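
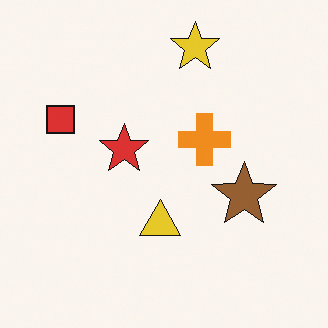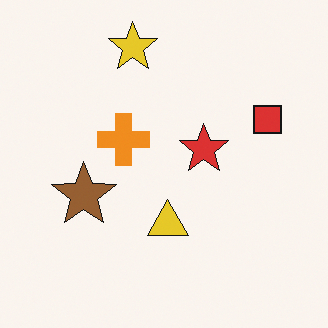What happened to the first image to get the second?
It was flipped horizontally (left ↔ right).

The red square is in the left of the first image and the right of the second — shapes on opposite sides of the vertical midline have swapped in a mirror flip.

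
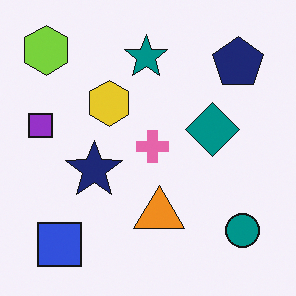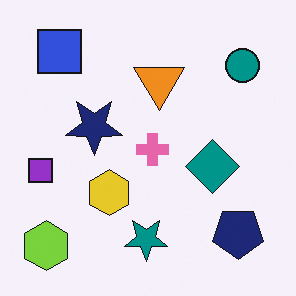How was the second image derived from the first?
This is the original image flipped vertically (top ↔ bottom).

The lime hexagon is in the top-left of the first image and the bottom-left of the second — shapes on opposite sides of the horizontal midline have swapped in a mirror flip.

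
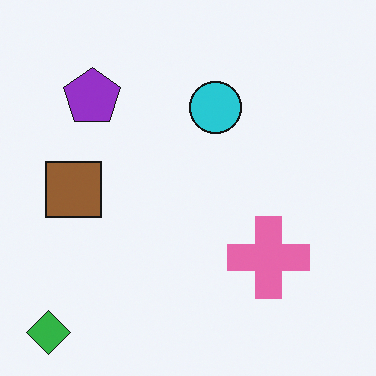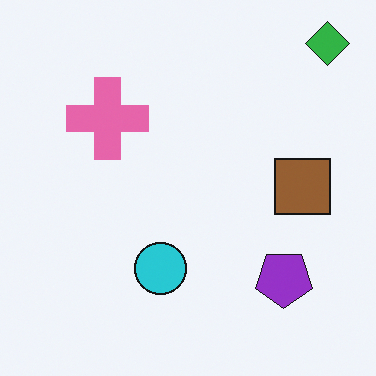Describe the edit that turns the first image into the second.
Rotated 180°.

The green diamond sits in the bottom-left of the first image and the top-right of the second — consistent with a whole-image 180° rotation.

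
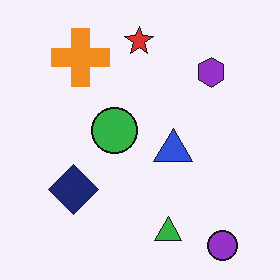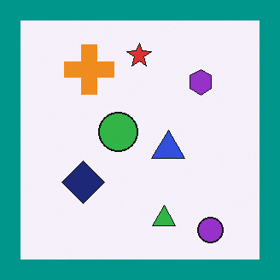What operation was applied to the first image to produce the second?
The transformation is: framed with a teal border.

A solid teal frame runs around the edge of the second image, with the content slightly shrunk inside it.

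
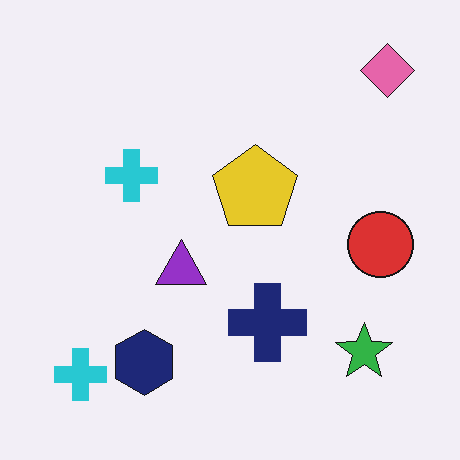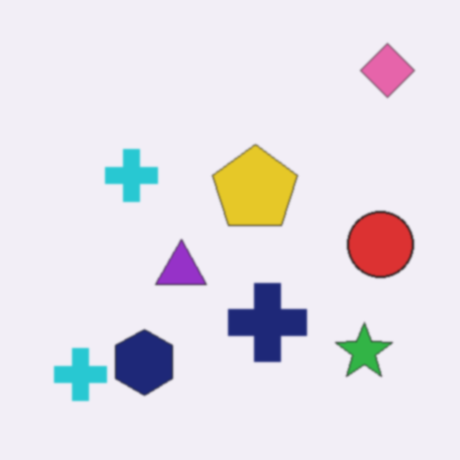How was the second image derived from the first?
The image was given a subtle gaussian blur.

Shape edges and outlines are uniformly softened across the whole image.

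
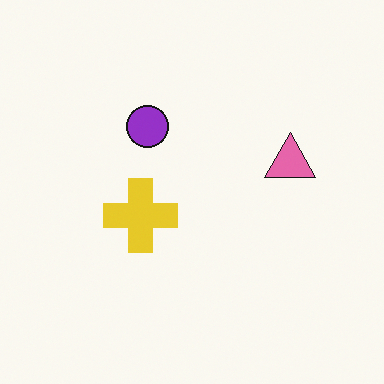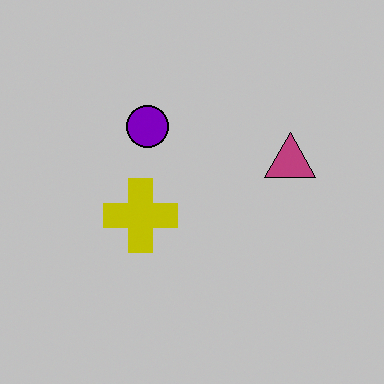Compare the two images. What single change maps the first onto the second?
It was heavily posterized to just a handful of flat colors.

Each flat color has snapped to a coarser quantized level — most visibly, the near-white background has dropped to a flat grey.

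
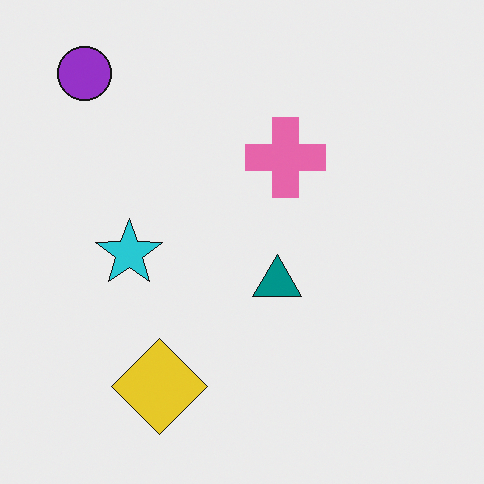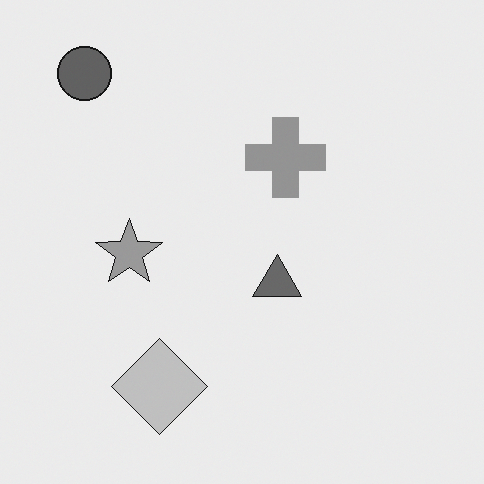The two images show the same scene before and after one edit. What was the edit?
It was converted to grayscale.

All color is removed — every shape is now a shade of grey.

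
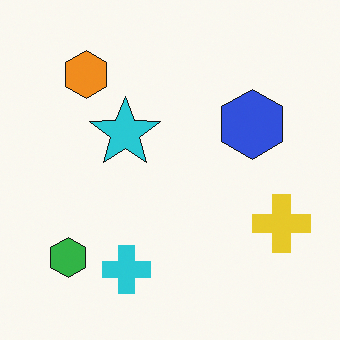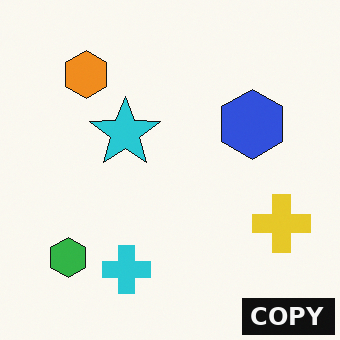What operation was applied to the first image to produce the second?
The second image is the first watermarked with the text "COPY" in the lower-right corner.

A dark label reading "COPY" appears in the lower-right corner.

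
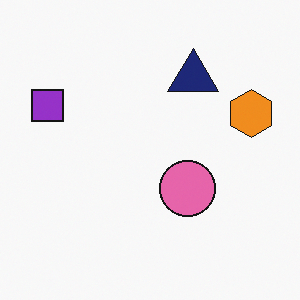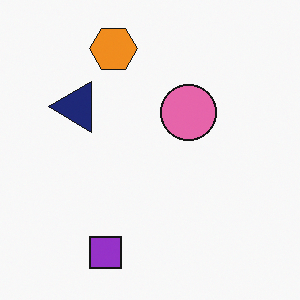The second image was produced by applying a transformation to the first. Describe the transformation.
The image was rotated 90° counter-clockwise.

The purple square sits in the left of the first image and the bottom of the second — consistent with a whole-image 90° counter-clockwise rotation.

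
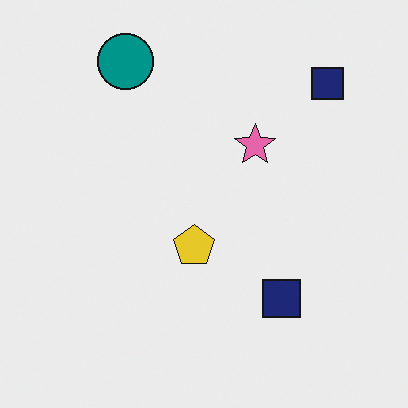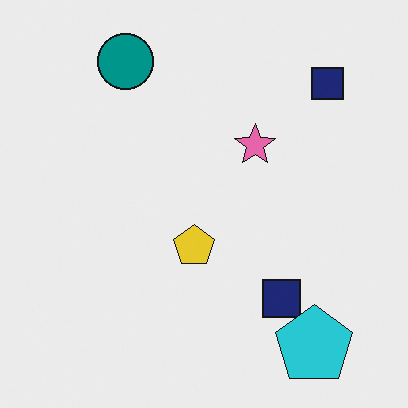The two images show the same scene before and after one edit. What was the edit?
This is the original image overlaid with an additional cyan pentagon.

A cyan pentagon appears in the second image that is absent from the first.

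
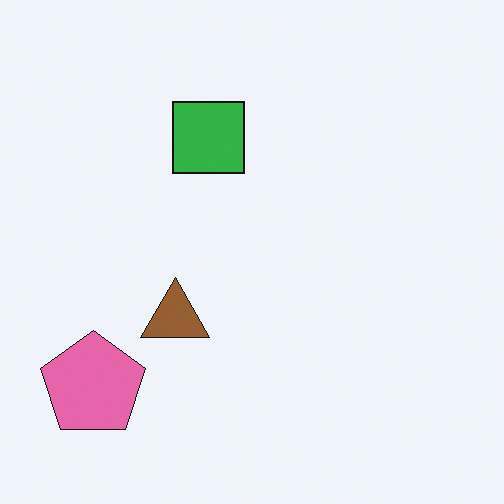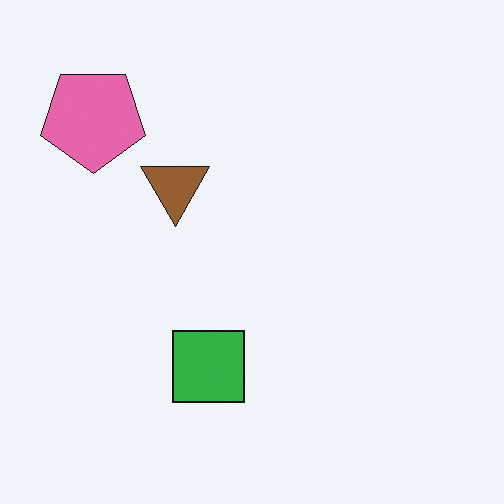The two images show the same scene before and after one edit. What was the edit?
The image was flipped vertically (top ↔ bottom).

The pink pentagon is in the bottom-left of the first image and the top-left of the second — shapes on opposite sides of the horizontal midline have swapped in a mirror flip.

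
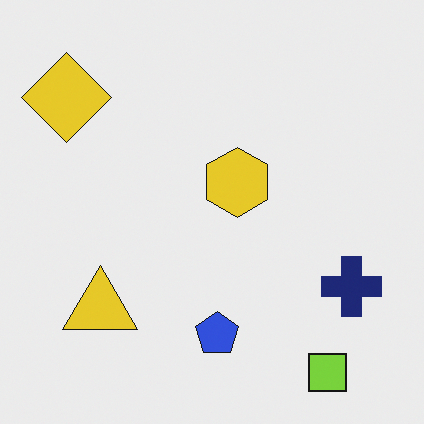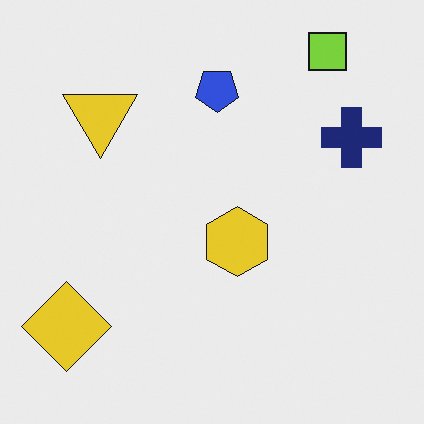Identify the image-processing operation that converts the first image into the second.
The image was flipped vertically (top ↔ bottom).

The lime square is in the bottom-right of the first image and the top-right of the second — shapes on opposite sides of the horizontal midline have swapped in a mirror flip.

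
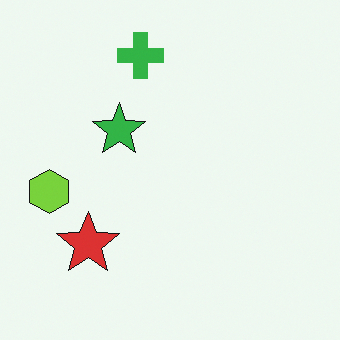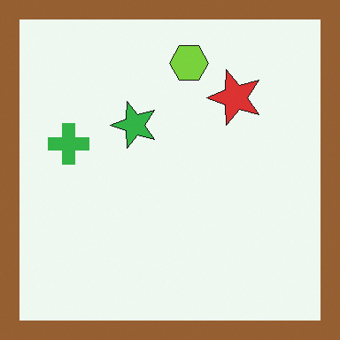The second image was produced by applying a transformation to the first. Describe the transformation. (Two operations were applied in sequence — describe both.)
It was transposed (reflected across the top-left ↔ bottom-right diagonal), then framed with a brown border.

Shapes have swapped their row and column positions — what was in the top-right is now in the bottom-left — a diagonal reflection. A solid brown frame runs around the edge of the second image, with the content slightly shrunk inside it.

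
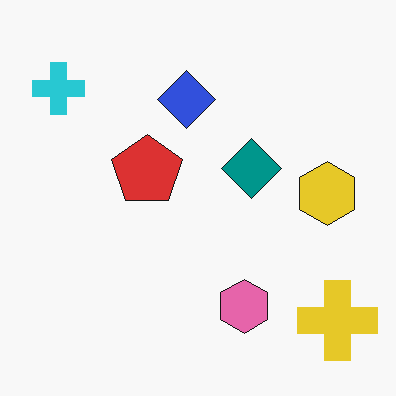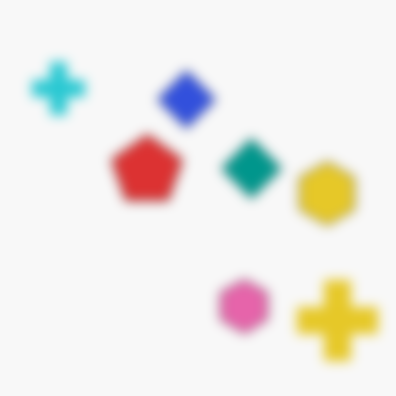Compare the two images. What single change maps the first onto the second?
The transformation is: heavily blurred.

Shape edges and outlines are uniformly softened across the whole image.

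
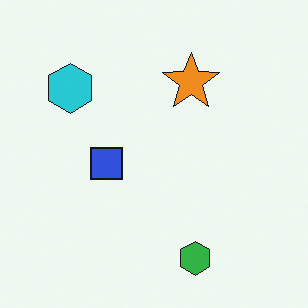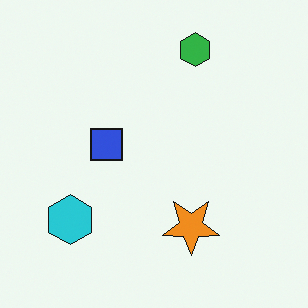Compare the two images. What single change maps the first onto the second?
It was flipped vertically (top ↔ bottom).

The green hexagon is in the bottom of the first image and the top of the second — shapes on opposite sides of the horizontal midline have swapped in a mirror flip.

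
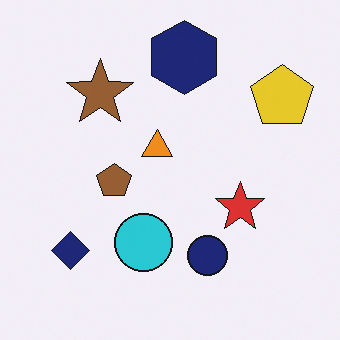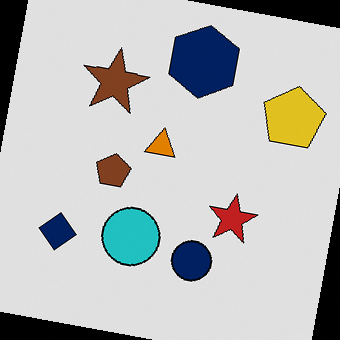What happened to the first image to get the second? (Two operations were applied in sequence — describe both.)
It was moderately posterized, then rotated clockwise by a slight angle.

Each flat color has snapped to a coarser quantized level — most visibly, the near-white background has dropped to a flat grey. Every shape is tilted by the same angle and the image corners show triangular fill wedges — a whole-image rotation by a non-right angle.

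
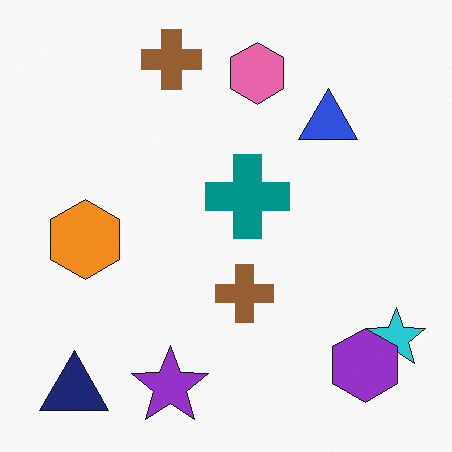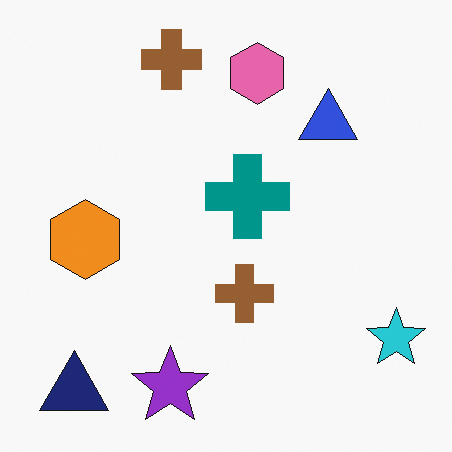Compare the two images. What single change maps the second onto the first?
This is the original image overlaid with an additional purple hexagon.

A purple hexagon appears in the first image that is absent from the second.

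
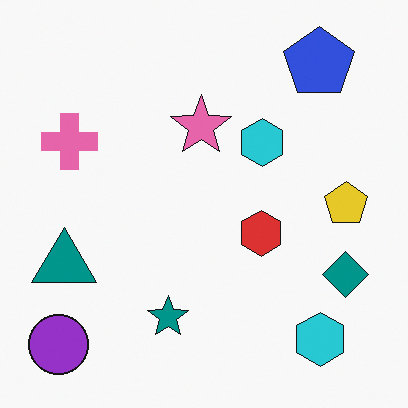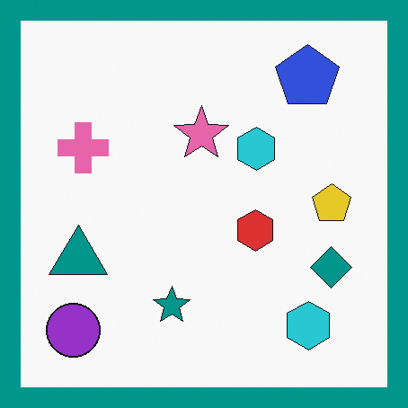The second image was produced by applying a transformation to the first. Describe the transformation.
It was framed with a teal border.

A solid teal frame runs around the edge of the second image, with the content slightly shrunk inside it.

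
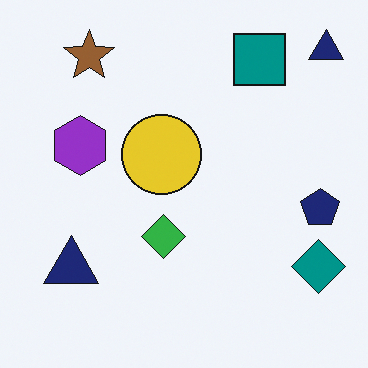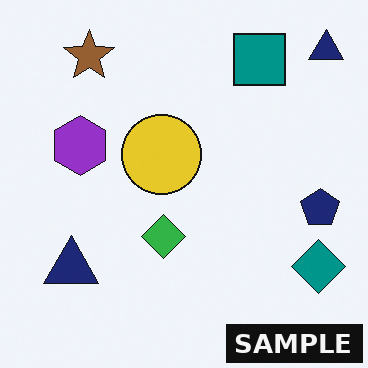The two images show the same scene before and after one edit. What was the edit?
It was watermarked with the text "SAMPLE" in the lower-right corner.

A dark label reading "SAMPLE" appears in the lower-right corner.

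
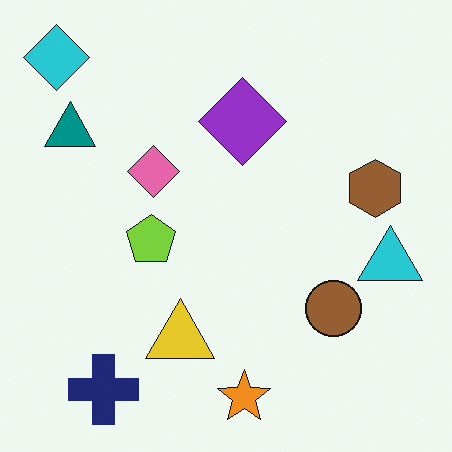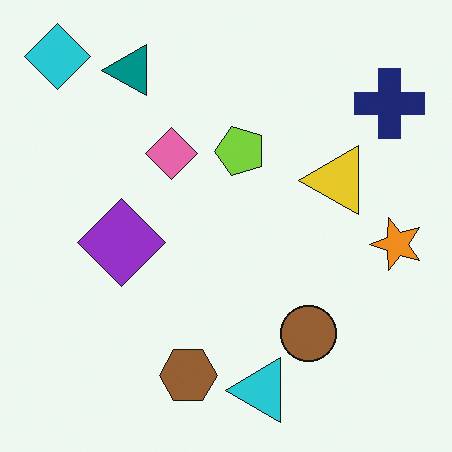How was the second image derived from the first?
Transposed (reflected across the top-left ↔ bottom-right diagonal).

Shapes have swapped their row and column positions — what was in the top-right is now in the bottom-left — a diagonal reflection.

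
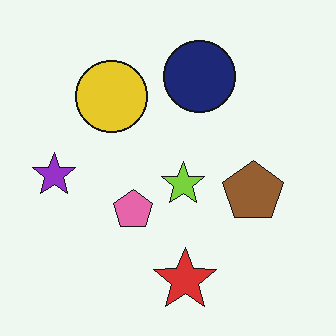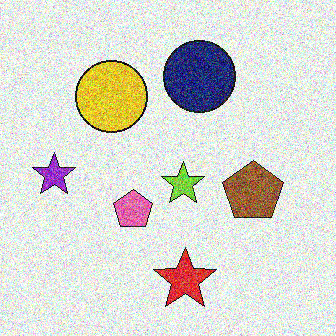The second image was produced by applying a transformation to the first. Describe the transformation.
It was degraded with strong gaussian noise.

Random speckle covers the whole image, including the flat background.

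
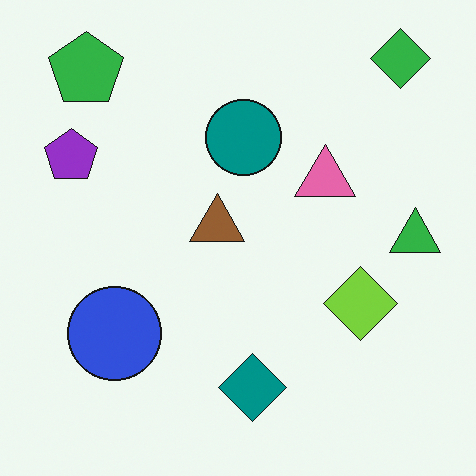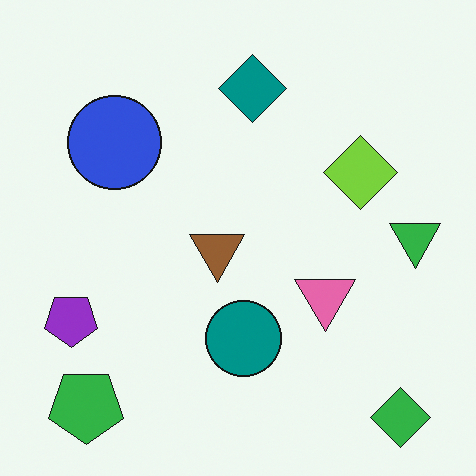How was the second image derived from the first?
This is the original image flipped vertically (top ↔ bottom).

The green diamond is in the top-right of the first image and the bottom-right of the second — shapes on opposite sides of the horizontal midline have swapped in a mirror flip.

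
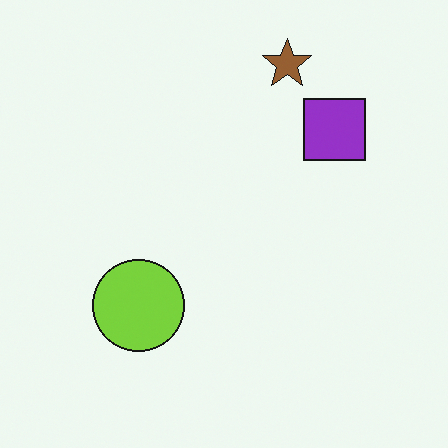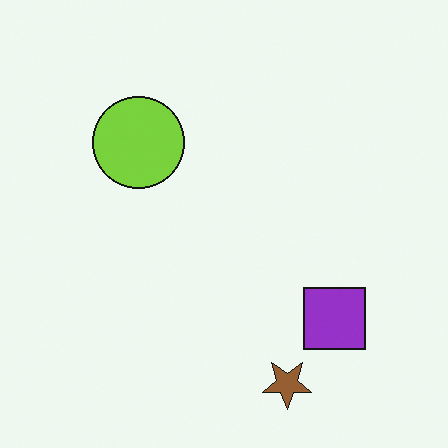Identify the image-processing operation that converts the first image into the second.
Flipped vertically (top ↔ bottom).

The brown star is in the top of the first image and the bottom of the second — shapes on opposite sides of the horizontal midline have swapped in a mirror flip.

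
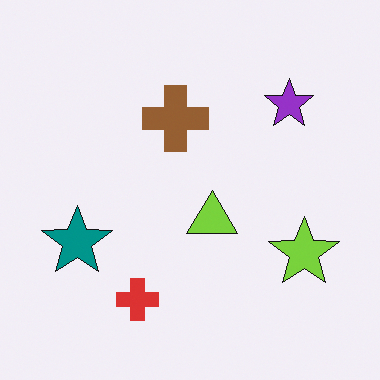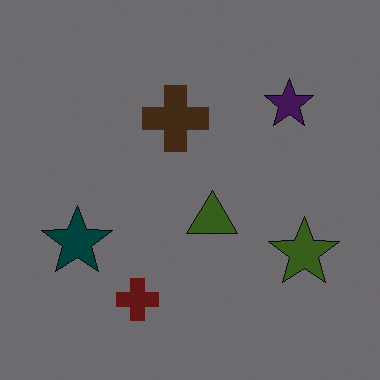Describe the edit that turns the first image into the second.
It was darkened a lot.

Every pixel — background and shapes alike — is uniformly darkened.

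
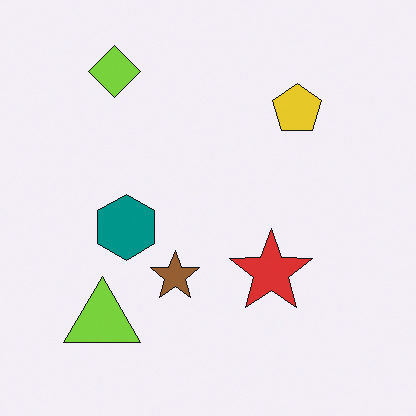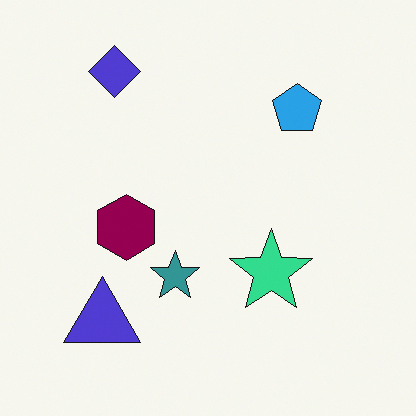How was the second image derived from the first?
It was hue-shifted by a moderate amount.

Every shape's color has rotated by the same amount around the hue wheel — a uniform hue shift.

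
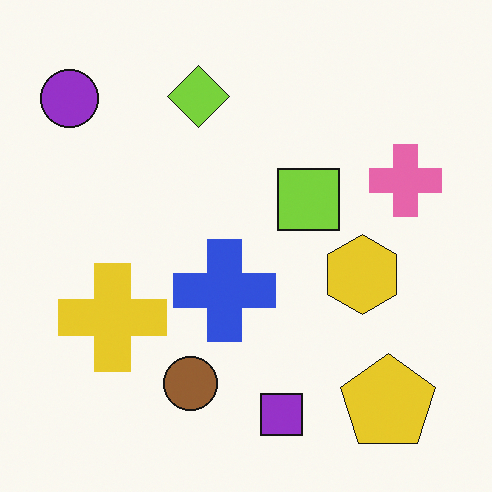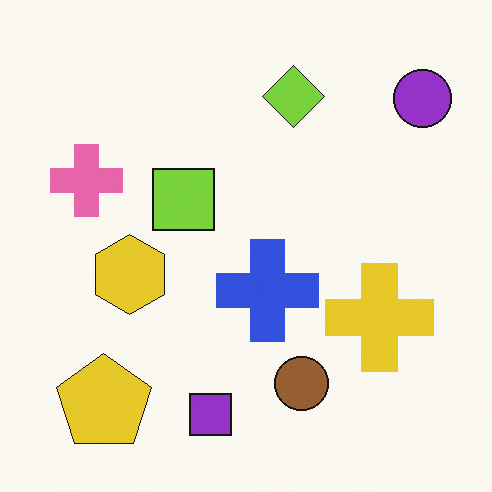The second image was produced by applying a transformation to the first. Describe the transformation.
The second image is the first flipped horizontally (left ↔ right).

The purple circle is in the top-left of the first image and the top-right of the second — shapes on opposite sides of the vertical midline have swapped in a mirror flip.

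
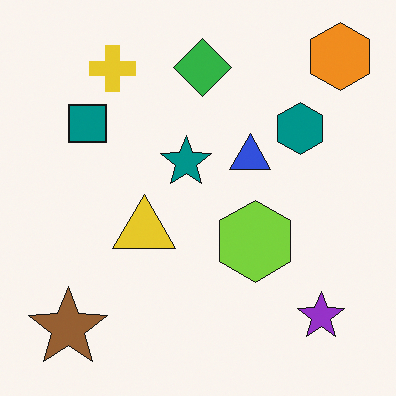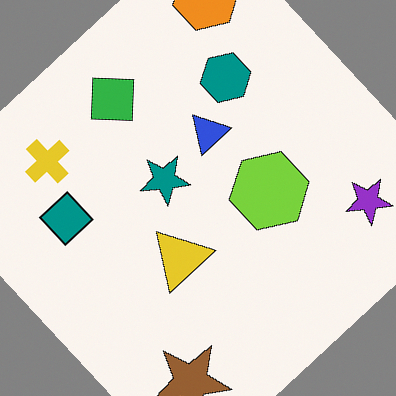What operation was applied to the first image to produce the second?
This is the original image rotated counter-clockwise by a large amount — several tens of degrees.

Every shape is tilted by the same angle and the image corners show triangular fill wedges — a whole-image rotation by a non-right angle.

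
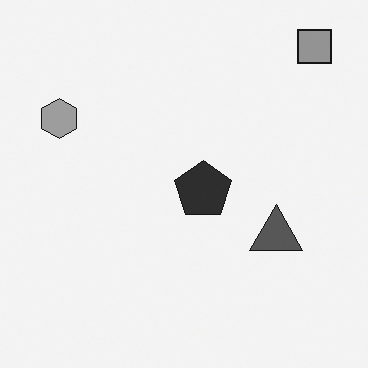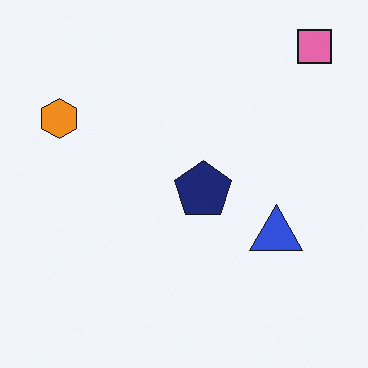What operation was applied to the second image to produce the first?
The transformation is: converted to grayscale.

All color is removed — every shape is now a shade of grey.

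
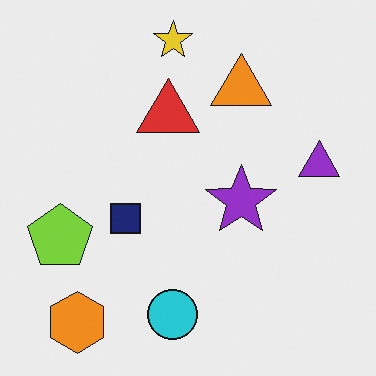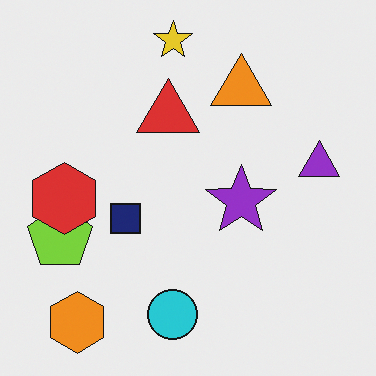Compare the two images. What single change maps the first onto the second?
Overlaid with an additional red hexagon.

A red hexagon appears in the second image that is absent from the first.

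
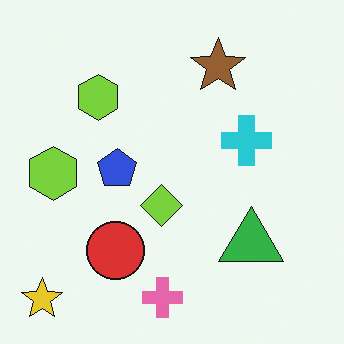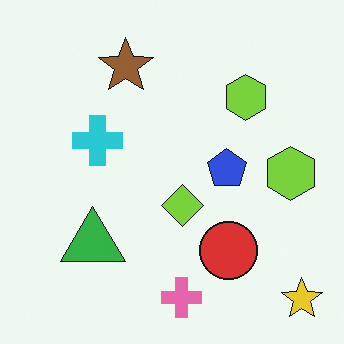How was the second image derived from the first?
The second image is the first flipped horizontally (left ↔ right).

The yellow star is in the bottom-left of the first image and the bottom-right of the second — shapes on opposite sides of the vertical midline have swapped in a mirror flip.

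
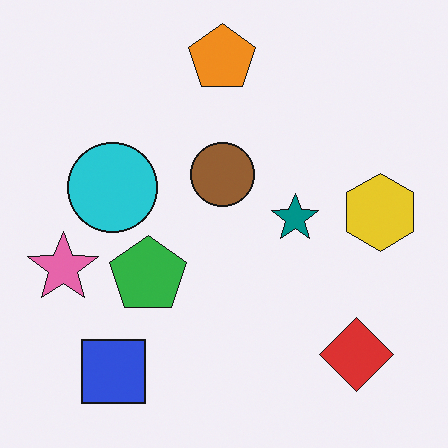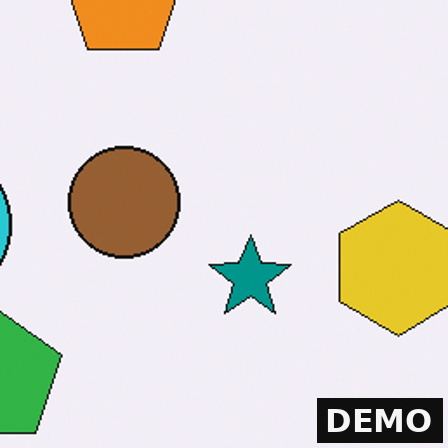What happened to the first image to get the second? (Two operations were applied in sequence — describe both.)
This is the original image cropped to a noticeably smaller region and rescaled, then watermarked with the text "DEMO" in the lower-right corner.

The visible shapes are larger and the field of view is narrower; shapes near the original edges may be partly or wholly outside the frame — a crop-and-rescale. A dark label reading "DEMO" appears in the lower-right corner.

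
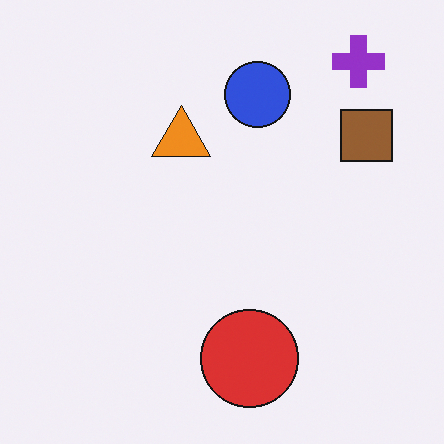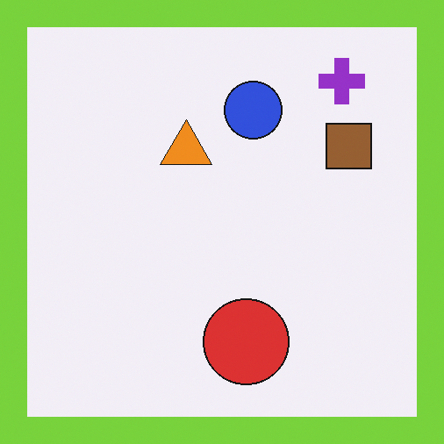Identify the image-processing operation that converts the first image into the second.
This is the original image framed with a lime border.

A solid lime frame runs around the edge of the second image, with the content slightly shrunk inside it.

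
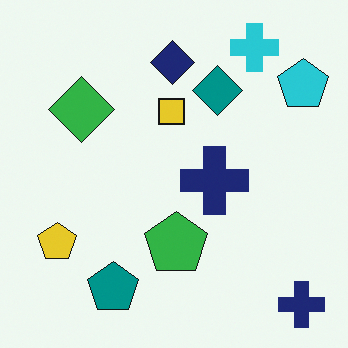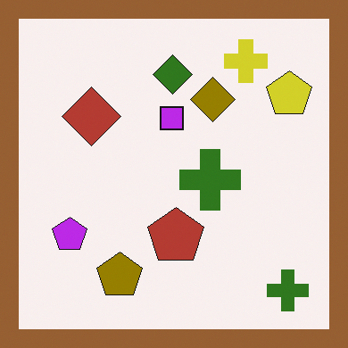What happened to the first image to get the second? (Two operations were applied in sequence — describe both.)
It was hue-shifted through roughly half the color wheel, then framed with a brown border.

Every shape's color has rotated by the same amount around the hue wheel — a uniform hue shift. A solid brown frame runs around the edge of the second image, with the content slightly shrunk inside it.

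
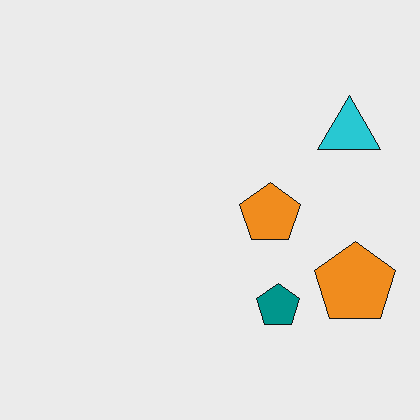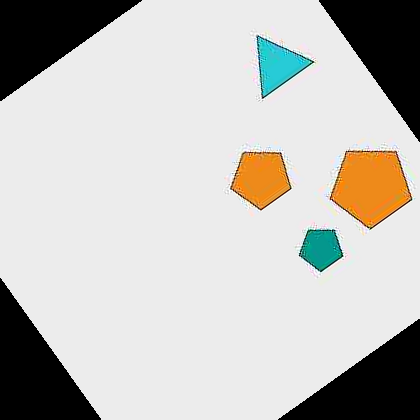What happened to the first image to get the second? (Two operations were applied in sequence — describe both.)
The second image is the first heavily JPEG-compressed with obvious blocking artifacts, then rotated counter-clockwise by a large amount — several tens of degrees.

Blocky 8×8 compression artifacts appear around shape edges and the flat background shows ringing — characteristic JPEG degradation. Every shape is tilted by the same angle and the image corners show triangular fill wedges — a whole-image rotation by a non-right angle.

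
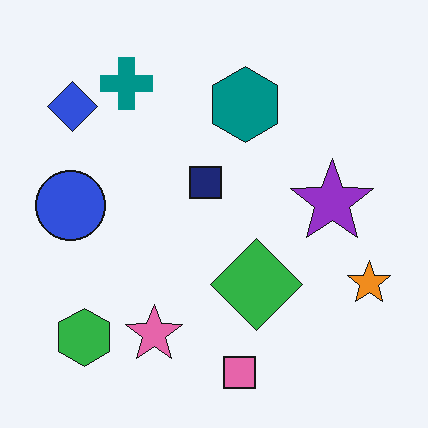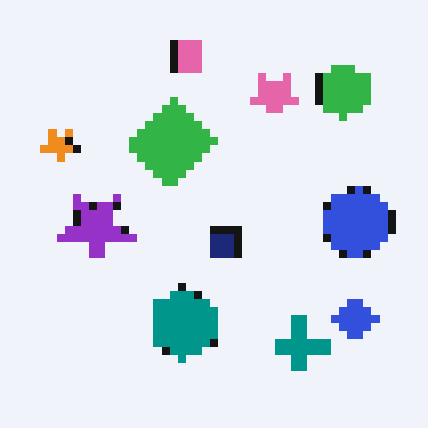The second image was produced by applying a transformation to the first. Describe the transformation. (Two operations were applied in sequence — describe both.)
The image was rotated 180°, then pixelated into visible square blocks.

The green hexagon sits in the bottom-left of the first image and the top-right of the second — consistent with a whole-image 180° rotation. Shapes are reduced to large square blocks; fine edges and outlines are lost — a downscale-then-upscale (mosaic) effect.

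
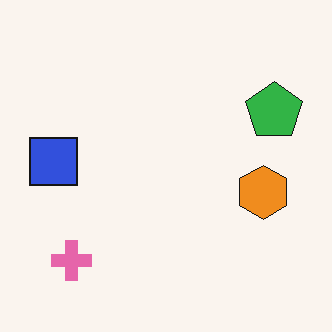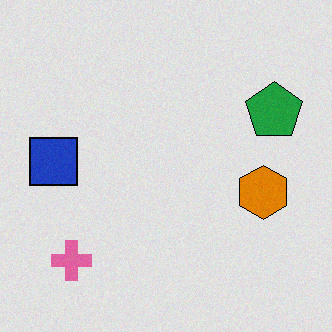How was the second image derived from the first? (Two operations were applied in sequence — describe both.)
Posterized to a reduced palette, then degraded with a light layer of grain.

Each flat color has snapped to a coarser quantized level — most visibly, the near-white background has dropped to a flat grey. Random speckle covers the whole image, including the flat background.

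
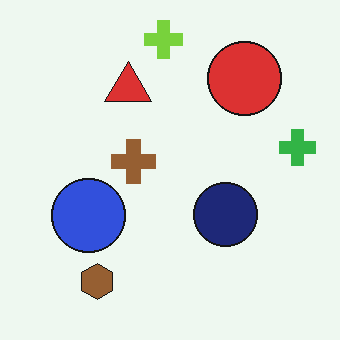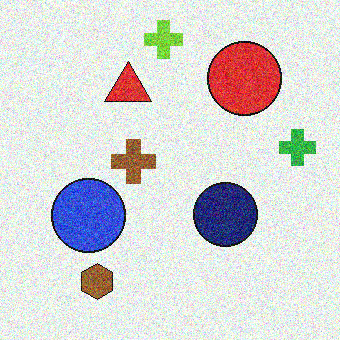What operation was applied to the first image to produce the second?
This is the original image degraded with a thick layer of grain.

Random speckle covers the whole image, including the flat background.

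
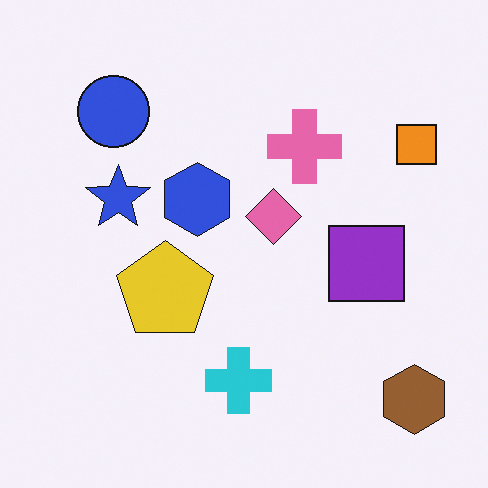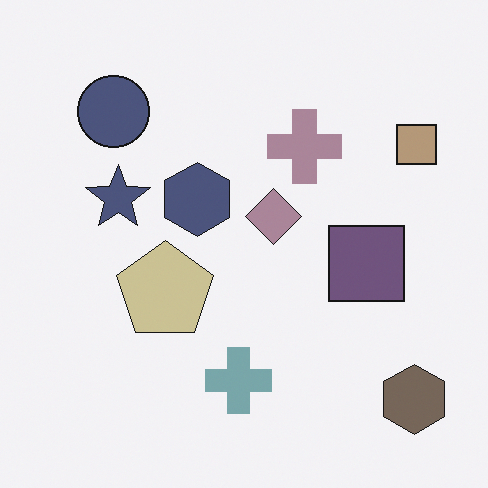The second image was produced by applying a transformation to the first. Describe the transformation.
The transformation is: made much more muted (saturation change).

All colors are more muted and greyish — a global saturation change.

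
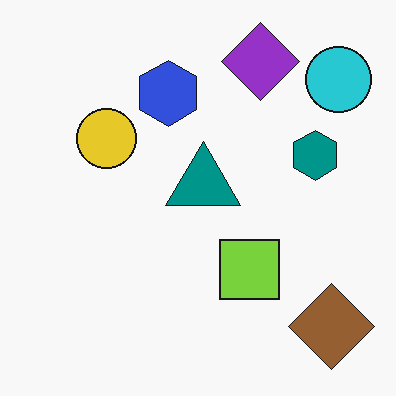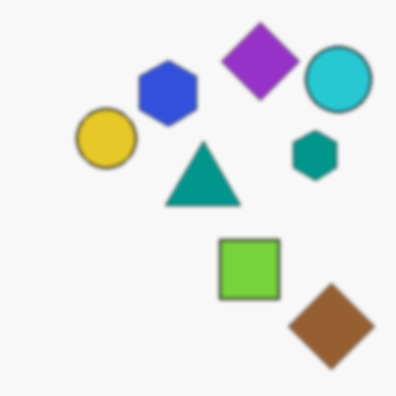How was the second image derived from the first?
This is the original image slightly softened.

Shape edges and outlines are uniformly softened across the whole image.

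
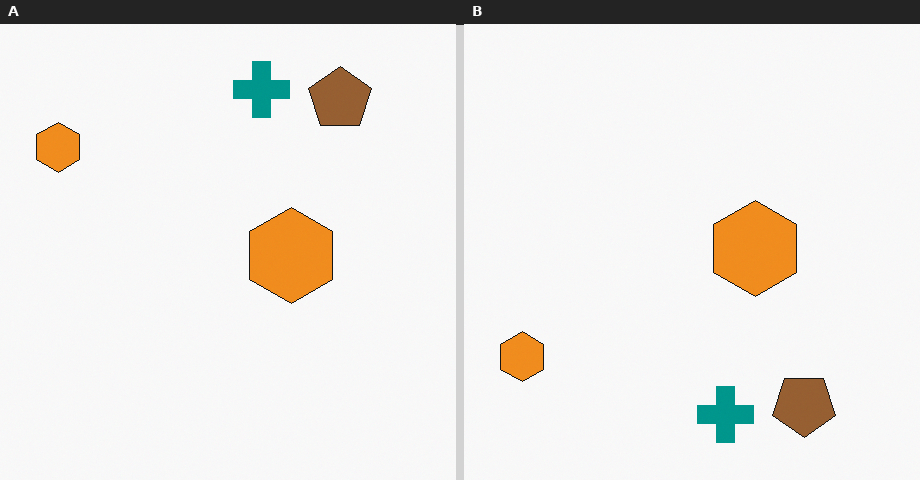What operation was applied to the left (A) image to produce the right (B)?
This is the original image flipped vertically (top ↔ bottom).

The teal cross is in the top of the left (A) image and the bottom of the right (B) — shapes on opposite sides of the horizontal midline have swapped in a mirror flip.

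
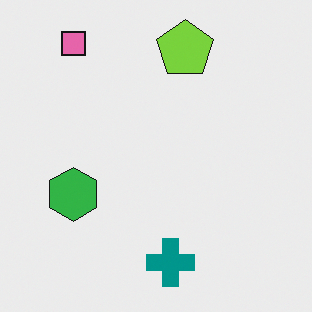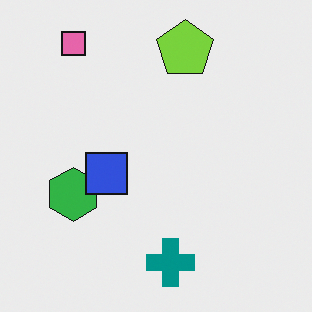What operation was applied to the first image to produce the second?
Overlaid with an additional blue square.

A blue square appears in the second image that is absent from the first.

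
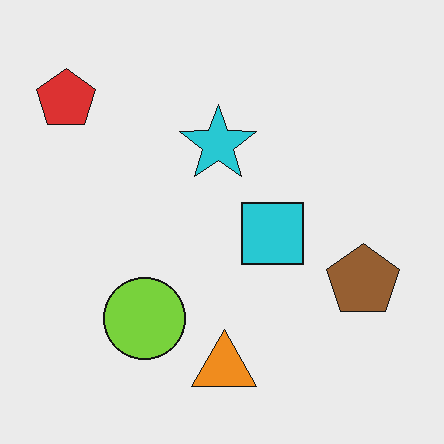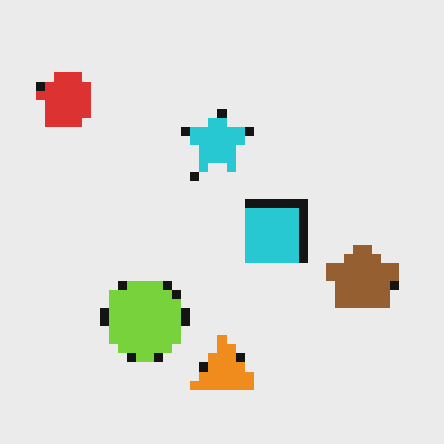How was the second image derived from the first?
The transformation is: heavily pixelated into large blocks.

Shapes are reduced to large square blocks; fine edges and outlines are lost — a downscale-then-upscale (mosaic) effect.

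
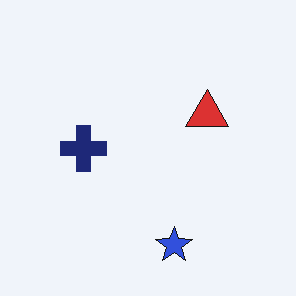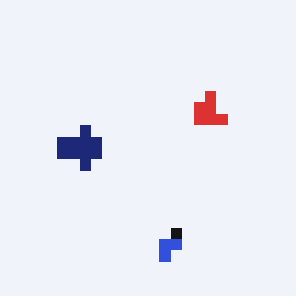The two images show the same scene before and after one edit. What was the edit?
The second image is the first heavily pixelated into large blocks.

Shapes are reduced to large square blocks; fine edges and outlines are lost — a downscale-then-upscale (mosaic) effect.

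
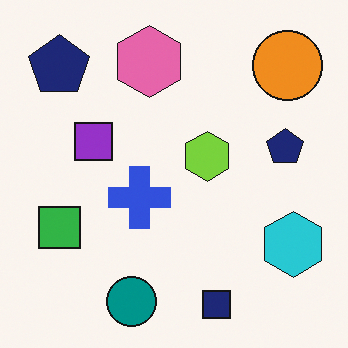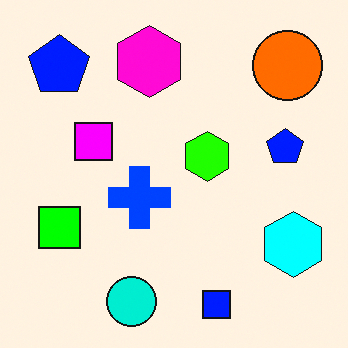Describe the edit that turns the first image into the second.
The transformation is: made much more vivid (saturation change).

All colors are more vivid — a global saturation change.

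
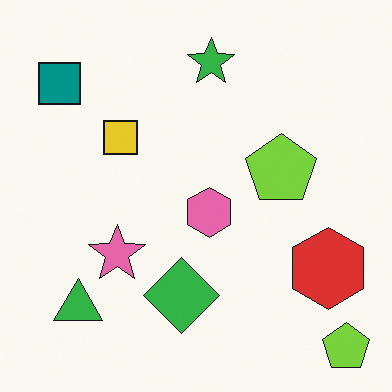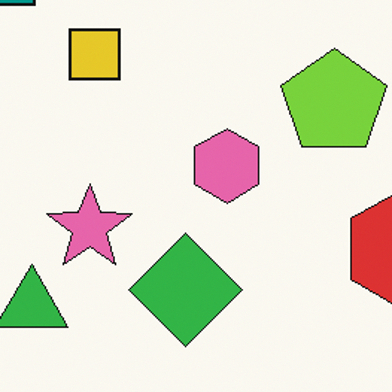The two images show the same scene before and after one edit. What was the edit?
It was cropped to a modestly smaller region and rescaled.

The visible shapes are larger and the field of view is narrower; shapes near the original edges may be partly or wholly outside the frame — a crop-and-rescale.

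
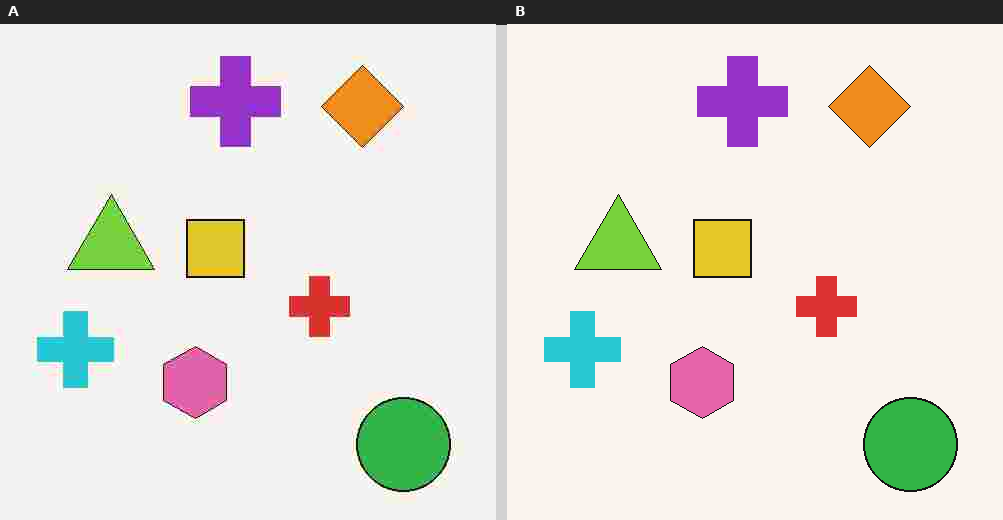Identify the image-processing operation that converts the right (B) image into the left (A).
This is the original image heavily JPEG-compressed with obvious blocking artifacts.

Blocky 8×8 compression artifacts appear around shape edges and the flat background shows ringing — characteristic JPEG degradation.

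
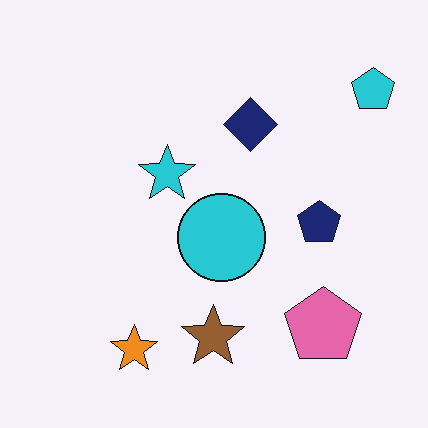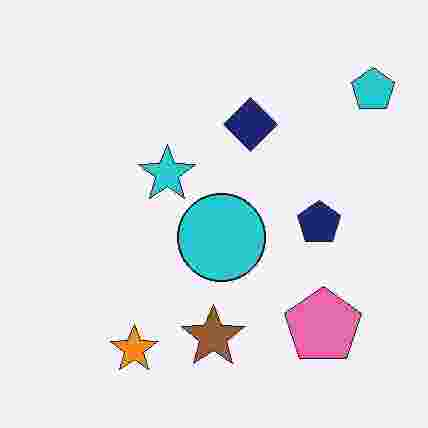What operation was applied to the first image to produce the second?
It was heavily JPEG-compressed with obvious blocking artifacts.

Blocky 8×8 compression artifacts appear around shape edges and the flat background shows ringing — characteristic JPEG degradation.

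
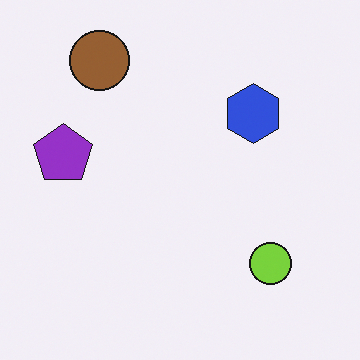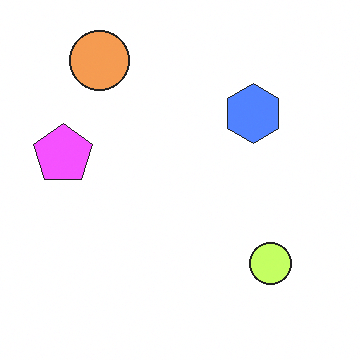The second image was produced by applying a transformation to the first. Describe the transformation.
The transformation is: noticeably brightened.

Every pixel — background and shapes alike — is uniformly brightened.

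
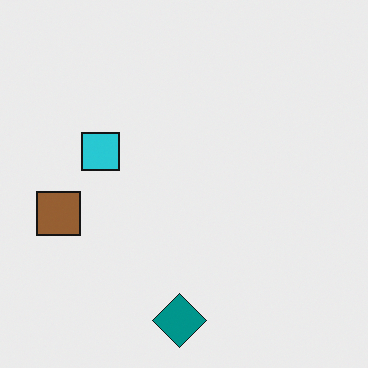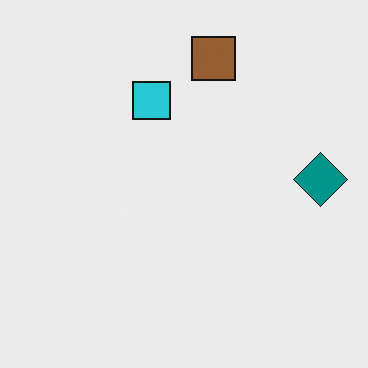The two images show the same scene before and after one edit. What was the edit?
Transposed (reflected across the top-left ↔ bottom-right diagonal).

Shapes have swapped their row and column positions — what was in the top-right is now in the bottom-left — a diagonal reflection.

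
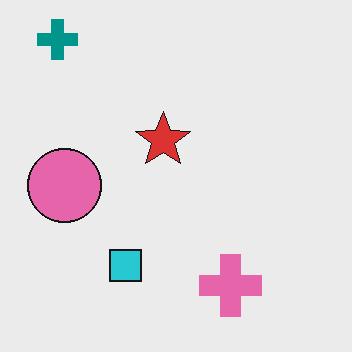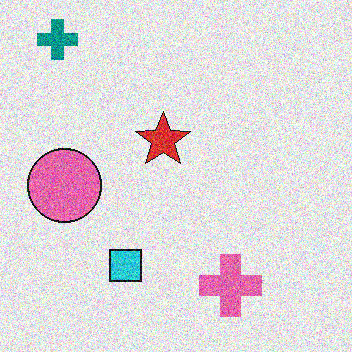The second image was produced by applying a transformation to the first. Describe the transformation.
This is the original image degraded with a thick layer of grain.

Random speckle covers the whole image, including the flat background.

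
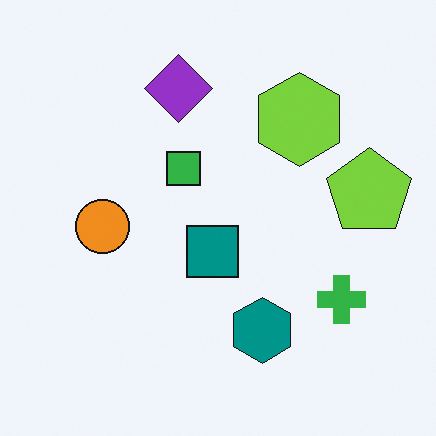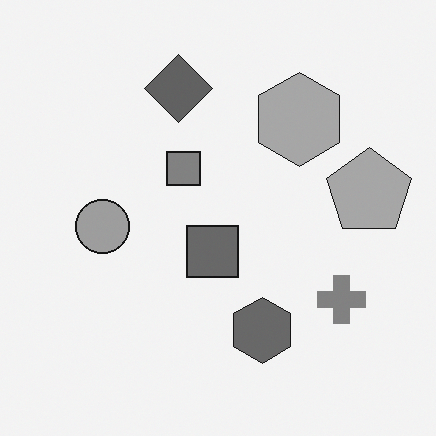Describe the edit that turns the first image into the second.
This is the original image converted to grayscale.

All color is removed — every shape is now a shade of grey.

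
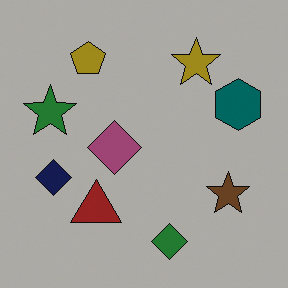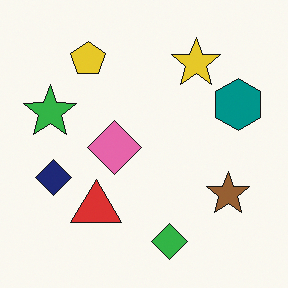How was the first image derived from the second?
Noticeably darkened.

Every pixel — background and shapes alike — is uniformly darkened.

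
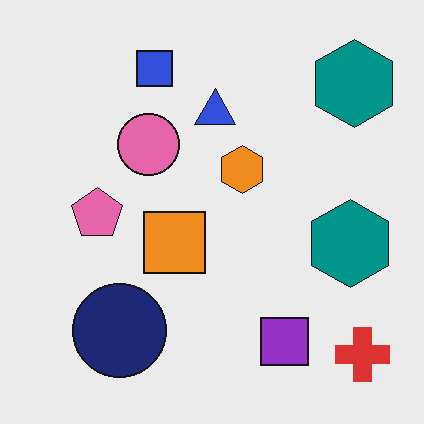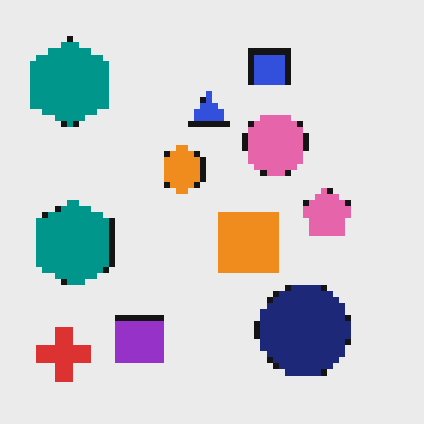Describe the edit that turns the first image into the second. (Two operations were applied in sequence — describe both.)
The transformation is: flipped horizontally (left ↔ right), then pixelated into visible square blocks.

The red cross is in the bottom-right of the first image and the bottom-left of the second — shapes on opposite sides of the vertical midline have swapped in a mirror flip. Shapes are reduced to large square blocks; fine edges and outlines are lost — a downscale-then-upscale (mosaic) effect.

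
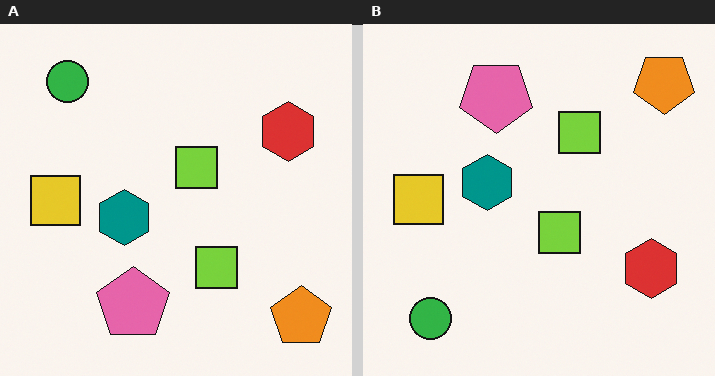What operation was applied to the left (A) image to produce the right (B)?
Flipped vertically (top ↔ bottom).

The green circle is in the top-left of the left (A) image and the bottom-left of the right (B) — shapes on opposite sides of the horizontal midline have swapped in a mirror flip.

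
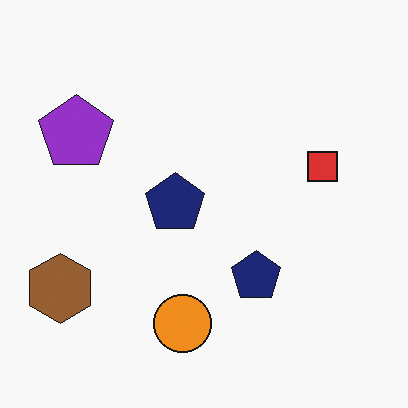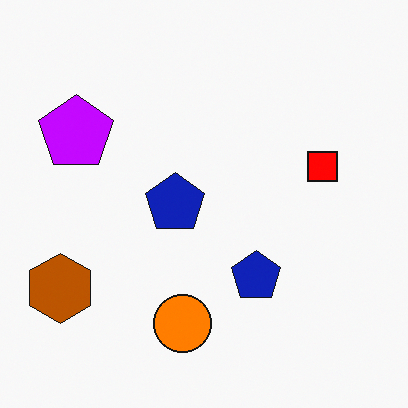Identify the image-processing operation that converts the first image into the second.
The transformation is: heavily oversaturated.

All colors are more vivid — a global saturation change.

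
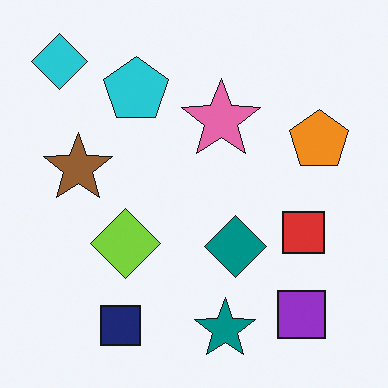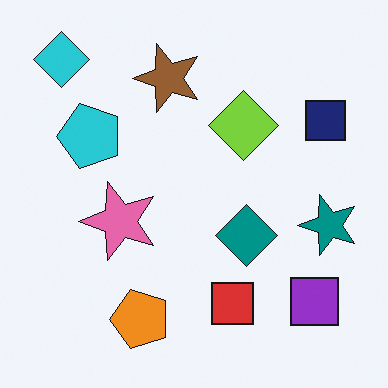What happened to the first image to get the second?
The transformation is: transposed (reflected across the top-left ↔ bottom-right diagonal).

Shapes have swapped their row and column positions — what was in the top-right is now in the bottom-left — a diagonal reflection.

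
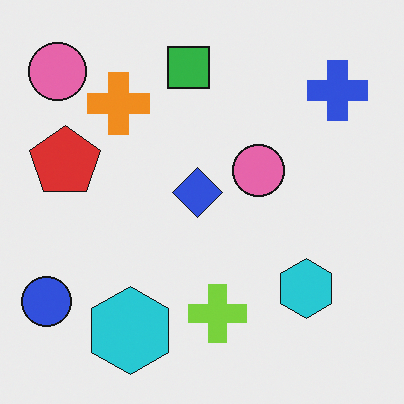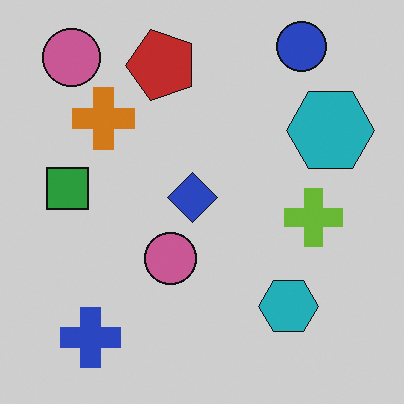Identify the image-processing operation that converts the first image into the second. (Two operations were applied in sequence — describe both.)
This is the original image darkened a little, then transposed (reflected across the top-left ↔ bottom-right diagonal).

Every pixel — background and shapes alike — is uniformly darkened. Shapes have swapped their row and column positions — what was in the top-right is now in the bottom-left — a diagonal reflection.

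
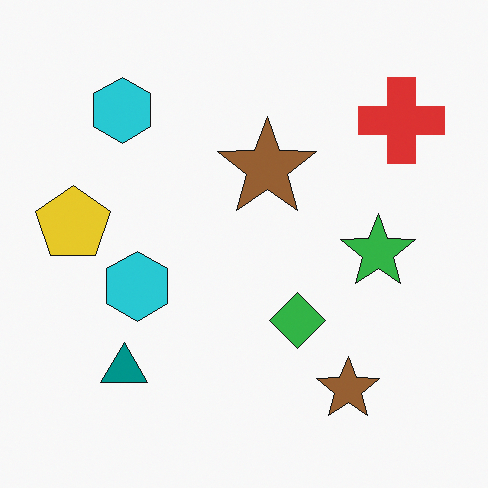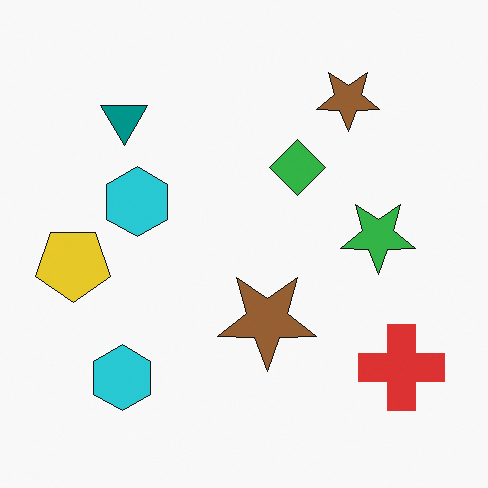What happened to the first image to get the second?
This is the original image flipped vertically (top ↔ bottom).

The teal triangle is in the bottom-left of the first image and the top-left of the second — shapes on opposite sides of the horizontal midline have swapped in a mirror flip.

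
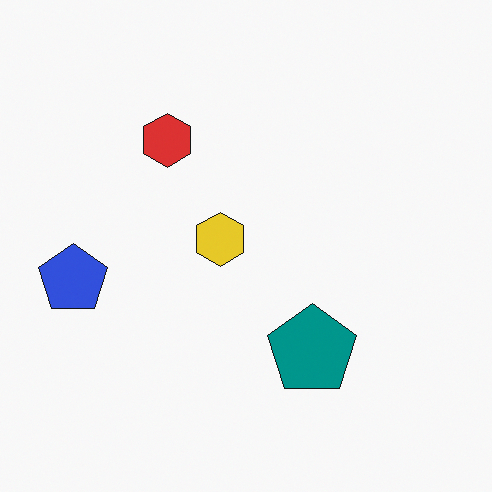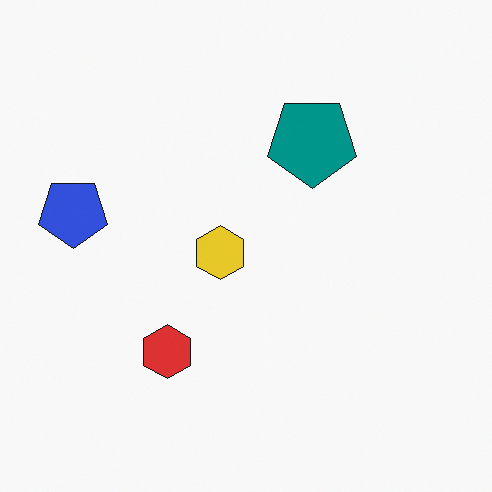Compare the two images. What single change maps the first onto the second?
It was flipped vertically (top ↔ bottom).

The red hexagon is in the top of the first image and the bottom of the second — shapes on opposite sides of the horizontal midline have swapped in a mirror flip.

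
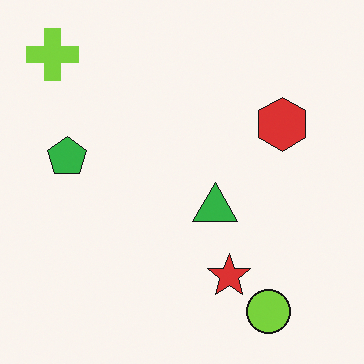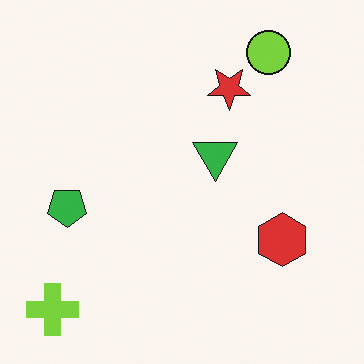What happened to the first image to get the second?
This is the original image flipped vertically (top ↔ bottom).

The lime circle is in the bottom-right of the first image and the top-right of the second — shapes on opposite sides of the horizontal midline have swapped in a mirror flip.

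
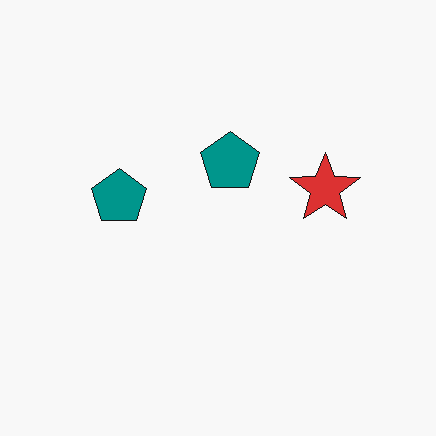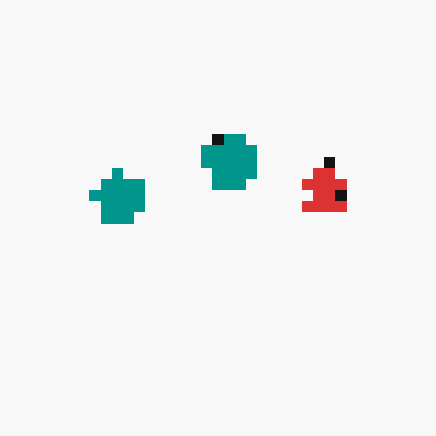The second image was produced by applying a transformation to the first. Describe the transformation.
The image was heavily pixelated into large blocks.

Shapes are reduced to large square blocks; fine edges and outlines are lost — a downscale-then-upscale (mosaic) effect.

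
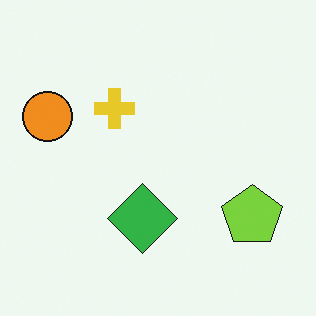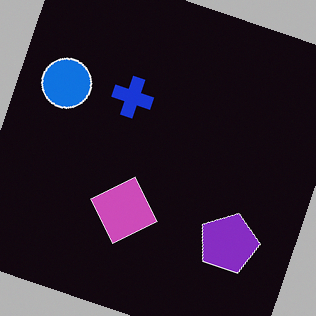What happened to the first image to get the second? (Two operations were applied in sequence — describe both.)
The image was color-inverted (negative), then rotated clockwise by a clearly visible amount.

The light background has become dark and every shape's color is its complement — a photographic negative. Every shape is tilted by the same angle and the image corners show triangular fill wedges — a whole-image rotation by a non-right angle.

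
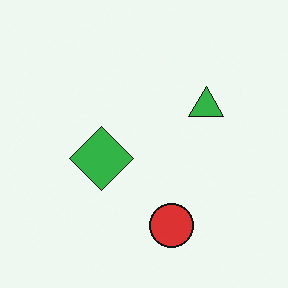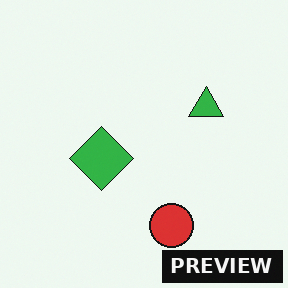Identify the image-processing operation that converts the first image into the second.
This is the original image watermarked with the text "PREVIEW" in the lower-right corner.

A dark label reading "PREVIEW" appears in the lower-right corner.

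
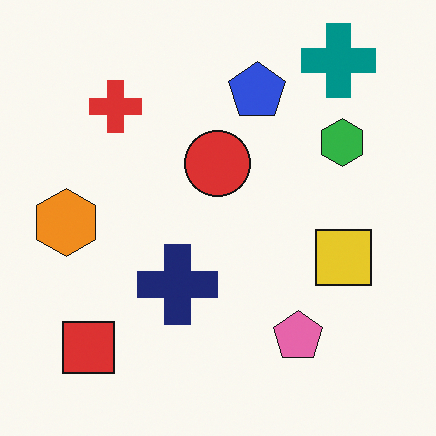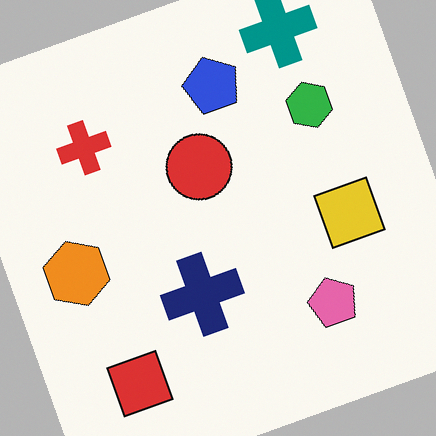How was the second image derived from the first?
It was rotated counter-clockwise by a moderate amount.

Every shape is tilted by the same angle and the image corners show triangular fill wedges — a whole-image rotation by a non-right angle.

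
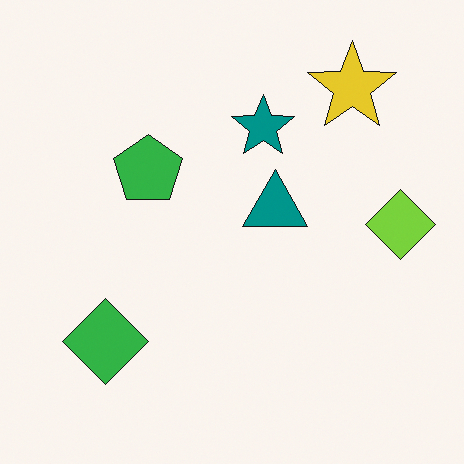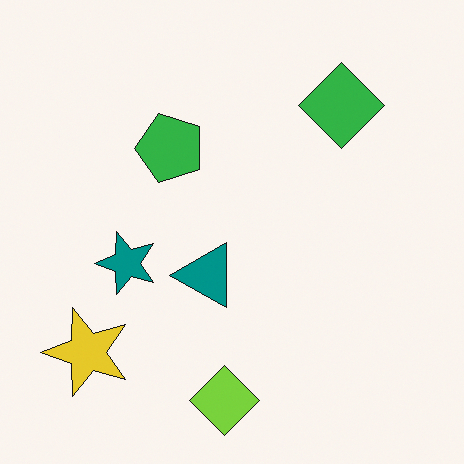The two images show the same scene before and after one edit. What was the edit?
This is the original image transposed (reflected across the top-left ↔ bottom-right diagonal).

Shapes have swapped their row and column positions — what was in the top-right is now in the bottom-left — a diagonal reflection.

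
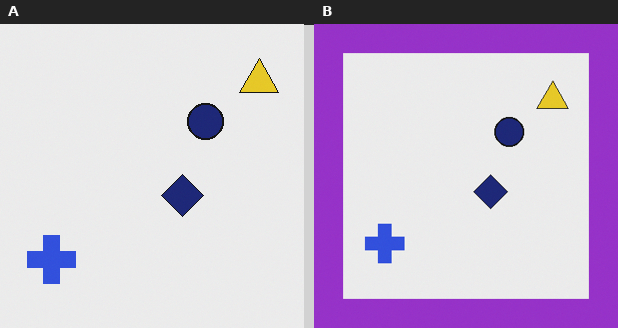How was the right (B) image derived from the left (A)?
The right (B) image is the left (A) framed with a purple border.

A solid purple frame runs around the edge of the right (B) image, with the content slightly shrunk inside it.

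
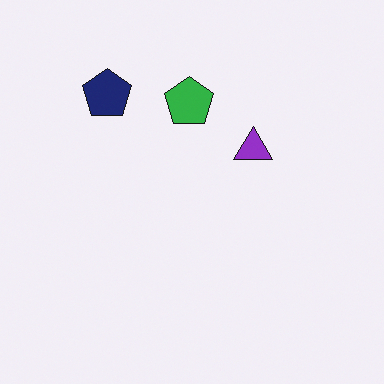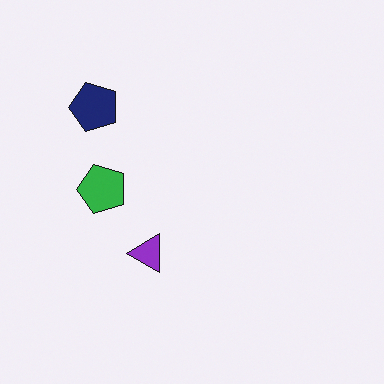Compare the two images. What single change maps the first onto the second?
The image was transposed (reflected across the top-left ↔ bottom-right diagonal).

Shapes have swapped their row and column positions — what was in the top-right is now in the bottom-left — a diagonal reflection.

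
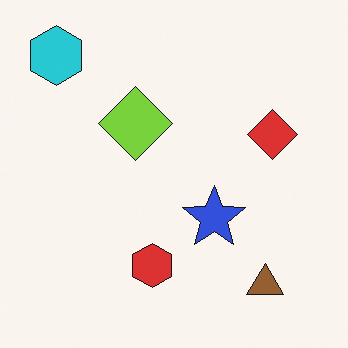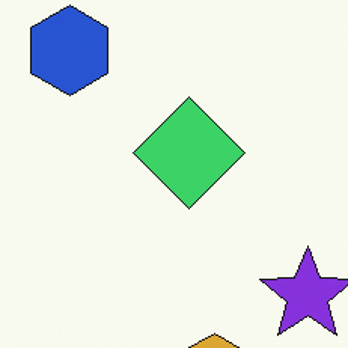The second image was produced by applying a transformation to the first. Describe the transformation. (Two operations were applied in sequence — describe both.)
The transformation is: hue-shifted by a small amount, then cropped to a modestly smaller region and rescaled.

Every shape's color has rotated by the same amount around the hue wheel — a uniform hue shift. The visible shapes are larger and the field of view is narrower; shapes near the original edges may be partly or wholly outside the frame — a crop-and-rescale.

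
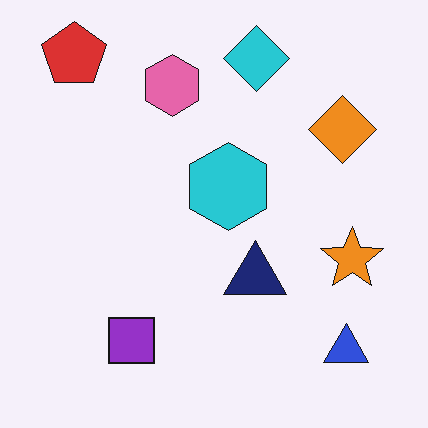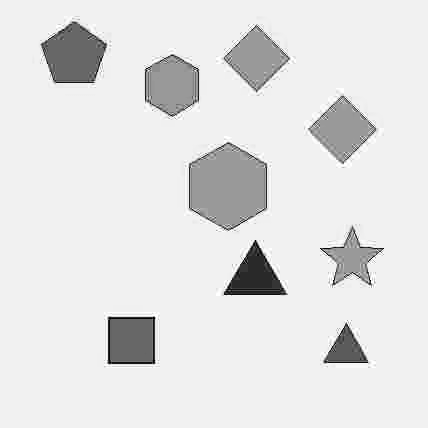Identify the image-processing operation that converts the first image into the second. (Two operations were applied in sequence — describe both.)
Degraded with heavy JPEG compression, then converted to grayscale.

Blocky 8×8 compression artifacts appear around shape edges and the flat background shows ringing — characteristic JPEG degradation. All color is removed — every shape is now a shade of grey.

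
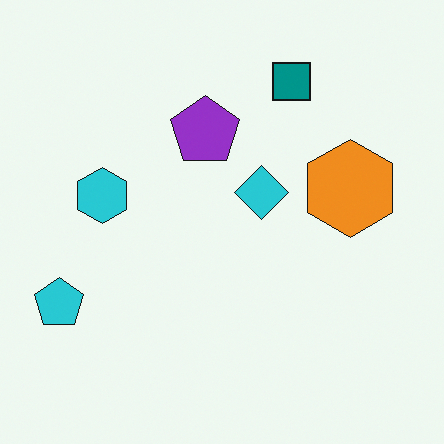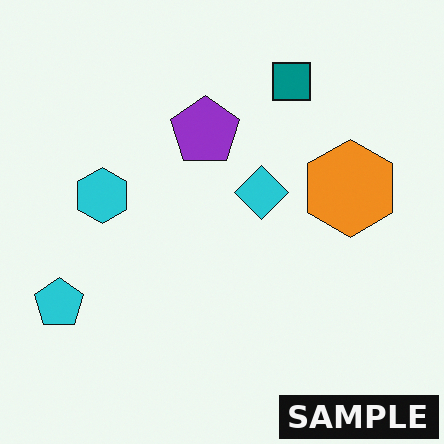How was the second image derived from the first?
Watermarked with the text "SAMPLE" in the lower-right corner.

A dark label reading "SAMPLE" appears in the lower-right corner.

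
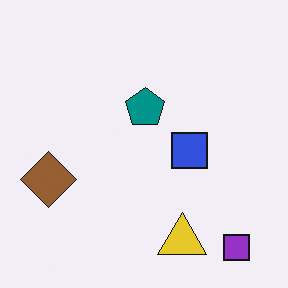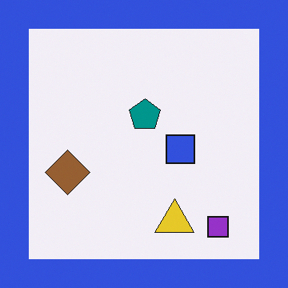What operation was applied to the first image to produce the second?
The image was framed with a blue border.

A solid blue frame runs around the edge of the second image, with the content slightly shrunk inside it.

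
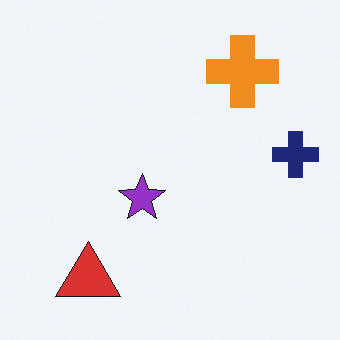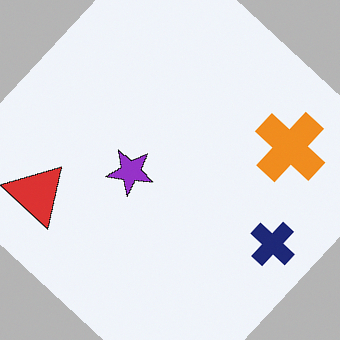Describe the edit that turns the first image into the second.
The transformation is: rotated clockwise by a large amount — several tens of degrees.

Every shape is tilted by the same angle and the image corners show triangular fill wedges — a whole-image rotation by a non-right angle.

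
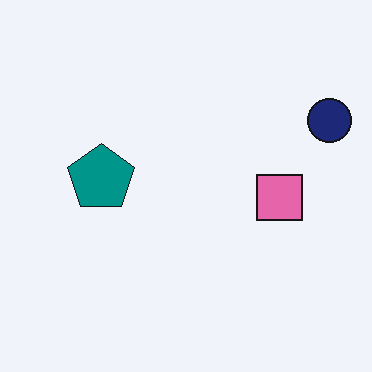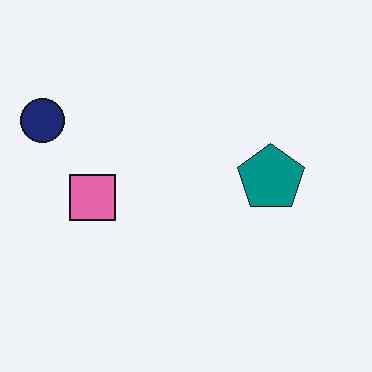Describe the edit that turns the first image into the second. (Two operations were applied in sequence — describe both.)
The image was flipped horizontally (left ↔ right), then JPEG-compressed with visible artifacts.

The navy circle is in the top-right of the first image and the top-left of the second — shapes on opposite sides of the vertical midline have swapped in a mirror flip. Blocky 8×8 compression artifacts appear around shape edges and the flat background shows ringing — characteristic JPEG degradation.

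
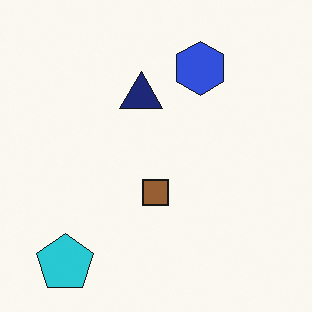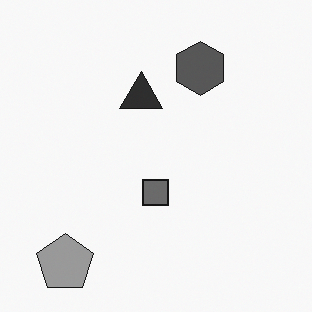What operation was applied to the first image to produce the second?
The second image is the first converted to grayscale.

All color is removed — every shape is now a shade of grey.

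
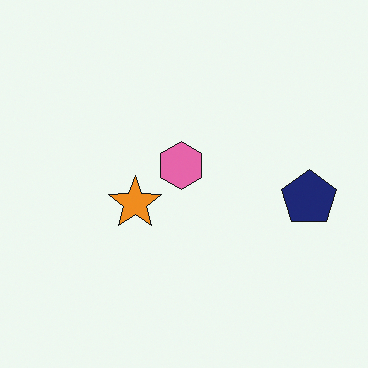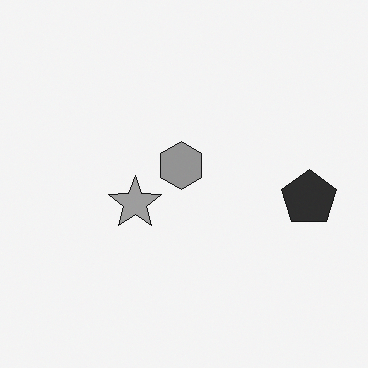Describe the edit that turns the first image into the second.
This is the original image converted to grayscale.

All color is removed — every shape is now a shade of grey.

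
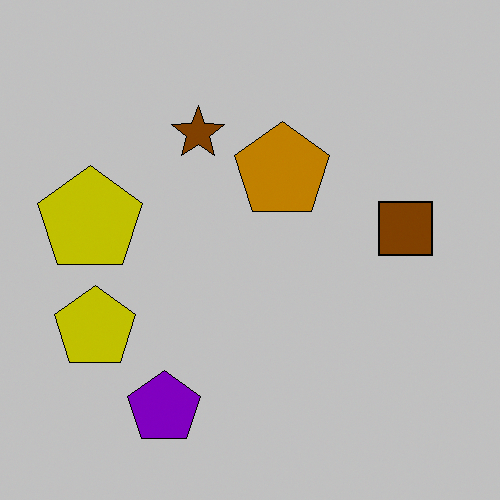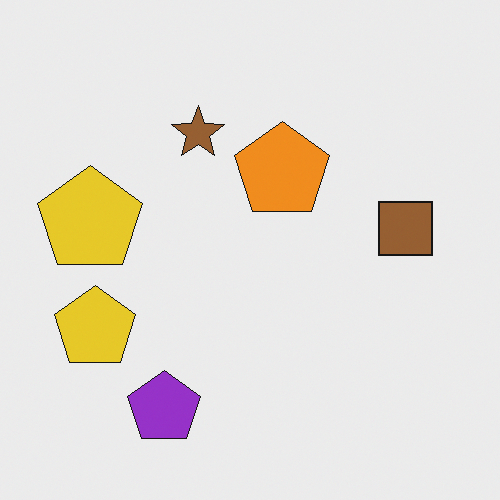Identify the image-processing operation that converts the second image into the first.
The first image is the second heavily posterized to just a handful of flat colors.

Each flat color has snapped to a coarser quantized level — most visibly, the near-white background has dropped to a flat grey.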